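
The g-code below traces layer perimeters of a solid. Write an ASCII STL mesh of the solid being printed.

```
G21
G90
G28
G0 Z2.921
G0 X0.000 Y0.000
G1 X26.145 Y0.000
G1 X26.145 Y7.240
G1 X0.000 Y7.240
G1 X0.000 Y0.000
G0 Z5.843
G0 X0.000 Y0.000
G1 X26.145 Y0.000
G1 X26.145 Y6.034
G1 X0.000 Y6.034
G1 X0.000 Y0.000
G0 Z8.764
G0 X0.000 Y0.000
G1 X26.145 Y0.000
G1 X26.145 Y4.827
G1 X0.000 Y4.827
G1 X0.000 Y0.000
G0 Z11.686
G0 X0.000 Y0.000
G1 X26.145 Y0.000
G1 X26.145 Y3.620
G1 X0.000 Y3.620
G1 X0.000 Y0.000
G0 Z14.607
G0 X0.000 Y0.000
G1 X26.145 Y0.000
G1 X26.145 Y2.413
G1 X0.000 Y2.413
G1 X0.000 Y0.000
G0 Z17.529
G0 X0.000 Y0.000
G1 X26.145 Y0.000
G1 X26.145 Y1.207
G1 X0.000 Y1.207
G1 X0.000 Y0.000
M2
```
solid part
  facet normal 0.0000 0.0000 -1.0000
    outer loop
      vertex 26.145 8.447 0.000
      vertex 26.145 0.000 0.000
      vertex 0.000 0.000 0.000
    endloop
  endfacet
  facet normal 0.0000 0.0000 -1.0000
    outer loop
      vertex 0.000 8.447 0.000
      vertex 26.145 8.447 0.000
      vertex 0.000 0.000 0.000
    endloop
  endfacet
  facet normal 0.0000 -1.0000 0.0000
    outer loop
      vertex 0.000 0.000 0.000
      vertex 26.145 0.000 0.000
      vertex 26.145 0.000 20.450
    endloop
  endfacet
  facet normal 0.0000 -1.0000 0.0000
    outer loop
      vertex 0.000 0.000 0.000
      vertex 26.145 0.000 20.450
      vertex 0.000 0.000 20.450
    endloop
  endfacet
  facet normal 0.0000 0.9243 0.3818
    outer loop
      vertex 0.000 0.000 20.450
      vertex 26.145 0.000 20.450
      vertex 26.145 8.447 0.000
    endloop
  endfacet
  facet normal 0.0000 0.9243 0.3818
    outer loop
      vertex 0.000 0.000 20.450
      vertex 26.145 8.447 0.000
      vertex 0.000 8.447 0.000
    endloop
  endfacet
  facet normal -1.0000 0.0000 0.0000
    outer loop
      vertex 0.000 0.000 20.450
      vertex 0.000 8.447 0.000
      vertex 0.000 0.000 0.000
    endloop
  endfacet
  facet normal 1.0000 0.0000 0.0000
    outer loop
      vertex 26.145 0.000 0.000
      vertex 26.145 8.447 0.000
      vertex 26.145 0.000 20.450
    endloop
  endfacet
endsolid part

The G0 Z moves step by Δz≈2.921 mm. The G1 loops shrink linearly with z, so the solid tapers from its base footprint up to z≈20.4. Closing with a flat bottom cap and the tapered top and triangulating gives 8 facets — a wedge (ramp): 26.1 × 8.45 mm base, rising to 20.4 mm along the y=0 edge and sloping linearly to z=0 at y=8.45.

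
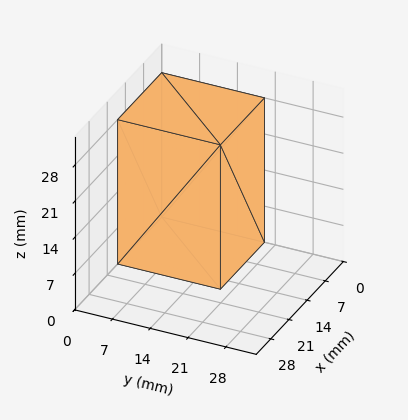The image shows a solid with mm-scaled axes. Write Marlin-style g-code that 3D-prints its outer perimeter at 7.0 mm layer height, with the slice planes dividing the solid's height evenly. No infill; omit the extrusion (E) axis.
Reading the render: the shape is a rectangular box, roughly 17 × 19 mm footprint and 28 mm tall (dimensions read to the nearest mm from the axis ticks). For the g-code, the solid's height is divided into equal slices at the stated Δz and each level perimeter traced with G1 moves after a G0 lift.

; perimeter-only toolpath
G21 ; units = mm
G90 ; absolute positioning
G28 ; home
; layer 1
G0 Z7.0
G0 X0.0 Y0.0
G1 X17.0 Y0.0
G1 X17.0 Y19.0
G1 X0.0 Y19.0
G1 X0.0 Y0.0
; layer 2
G0 Z14.0
G0 X0.0 Y0.0
G1 X17.0 Y0.0
G1 X17.0 Y19.0
G1 X0.0 Y19.0
G1 X0.0 Y0.0
; layer 3
G0 Z21.0
G0 X0.0 Y0.0
G1 X17.0 Y0.0
G1 X17.0 Y19.0
G1 X0.0 Y19.0
G1 X0.0 Y0.0
; layer 4
G0 Z28.0
G0 X0.0 Y0.0
G1 X17.0 Y0.0
G1 X17.0 Y19.0
G1 X0.0 Y19.0
G1 X0.0 Y0.0
M2 ; end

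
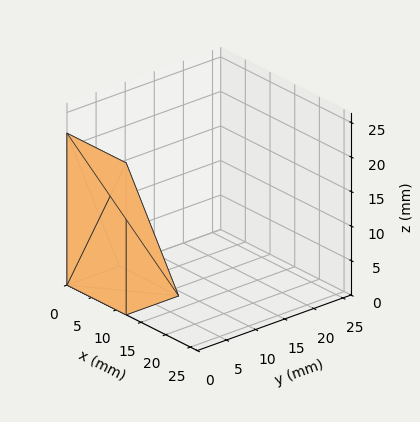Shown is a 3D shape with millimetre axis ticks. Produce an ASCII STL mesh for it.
Reading the render: the shape is a wedge (ramp): 12 × 9 mm base, rising to 22 mm along the y=0 edge and sloping linearly to z=0 at y=9 (dimensions read to the nearest mm from the axis ticks). For the STL, each face is triangulated and given an outward normal.

solid part
  facet normal 0.0000 0.0000 -1.0000
    outer loop
      vertex 12.00 9.00 0.00
      vertex 12.00 0.00 0.00
      vertex 0.00 0.00 0.00
    endloop
  endfacet
  facet normal 0.0000 0.0000 -1.0000
    outer loop
      vertex 0.00 9.00 0.00
      vertex 12.00 9.00 0.00
      vertex 0.00 0.00 0.00
    endloop
  endfacet
  facet normal 0.0000 -1.0000 0.0000
    outer loop
      vertex 0.00 0.00 0.00
      vertex 12.00 0.00 0.00
      vertex 12.00 0.00 22.00
    endloop
  endfacet
  facet normal 0.0000 -1.0000 0.0000
    outer loop
      vertex 0.00 0.00 0.00
      vertex 12.00 0.00 22.00
      vertex 0.00 0.00 22.00
    endloop
  endfacet
  facet normal 0.0000 0.9255 0.3786
    outer loop
      vertex 0.00 0.00 22.00
      vertex 12.00 0.00 22.00
      vertex 12.00 9.00 0.00
    endloop
  endfacet
  facet normal 0.0000 0.9255 0.3786
    outer loop
      vertex 0.00 0.00 22.00
      vertex 12.00 9.00 0.00
      vertex 0.00 9.00 0.00
    endloop
  endfacet
  facet normal -1.0000 0.0000 0.0000
    outer loop
      vertex 0.00 0.00 22.00
      vertex 0.00 9.00 0.00
      vertex 0.00 0.00 0.00
    endloop
  endfacet
  facet normal 1.0000 0.0000 0.0000
    outer loop
      vertex 12.00 0.00 0.00
      vertex 12.00 9.00 0.00
      vertex 12.00 0.00 22.00
    endloop
  endfacet
endsolid part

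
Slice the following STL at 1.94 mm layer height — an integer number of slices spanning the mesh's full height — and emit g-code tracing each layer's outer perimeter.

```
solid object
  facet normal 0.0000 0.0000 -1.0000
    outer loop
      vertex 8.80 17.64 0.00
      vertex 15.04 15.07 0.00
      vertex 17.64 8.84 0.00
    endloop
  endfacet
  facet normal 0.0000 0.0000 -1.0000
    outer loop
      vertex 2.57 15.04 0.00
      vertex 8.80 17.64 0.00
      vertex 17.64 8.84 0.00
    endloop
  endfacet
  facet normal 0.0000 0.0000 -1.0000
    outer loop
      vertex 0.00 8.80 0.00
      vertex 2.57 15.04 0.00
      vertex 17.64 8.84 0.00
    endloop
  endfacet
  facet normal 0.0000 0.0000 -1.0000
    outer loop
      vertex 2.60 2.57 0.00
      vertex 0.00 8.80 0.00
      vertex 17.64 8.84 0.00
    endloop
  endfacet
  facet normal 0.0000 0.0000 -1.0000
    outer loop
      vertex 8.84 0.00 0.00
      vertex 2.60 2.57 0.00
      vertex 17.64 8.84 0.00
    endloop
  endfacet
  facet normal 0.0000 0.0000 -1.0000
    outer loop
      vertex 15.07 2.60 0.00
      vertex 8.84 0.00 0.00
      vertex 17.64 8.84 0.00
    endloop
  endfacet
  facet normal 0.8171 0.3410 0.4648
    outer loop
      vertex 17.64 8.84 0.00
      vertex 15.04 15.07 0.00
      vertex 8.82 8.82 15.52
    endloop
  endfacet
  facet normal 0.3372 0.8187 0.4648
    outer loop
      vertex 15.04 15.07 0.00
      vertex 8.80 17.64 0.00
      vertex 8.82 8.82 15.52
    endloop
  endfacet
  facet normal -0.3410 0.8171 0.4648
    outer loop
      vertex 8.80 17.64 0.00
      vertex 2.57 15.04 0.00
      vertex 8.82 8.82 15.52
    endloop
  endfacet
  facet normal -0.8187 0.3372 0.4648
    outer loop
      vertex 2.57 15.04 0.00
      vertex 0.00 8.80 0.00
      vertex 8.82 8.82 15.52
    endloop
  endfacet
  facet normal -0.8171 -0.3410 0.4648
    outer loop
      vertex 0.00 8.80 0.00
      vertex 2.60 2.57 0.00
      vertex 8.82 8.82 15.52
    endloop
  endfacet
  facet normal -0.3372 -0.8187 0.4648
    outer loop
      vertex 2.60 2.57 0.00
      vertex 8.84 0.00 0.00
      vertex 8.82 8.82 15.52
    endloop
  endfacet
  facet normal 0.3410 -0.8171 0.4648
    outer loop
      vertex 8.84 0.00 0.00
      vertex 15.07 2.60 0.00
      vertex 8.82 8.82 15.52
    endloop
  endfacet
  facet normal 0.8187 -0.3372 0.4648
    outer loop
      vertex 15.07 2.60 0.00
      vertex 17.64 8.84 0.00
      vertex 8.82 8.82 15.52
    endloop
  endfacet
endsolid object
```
; perimeter-only toolpath
G21 ; units = mm
G90 ; absolute positioning
G28 ; home
; layer 1
G0 Z1.94
G0 X16.54 Y8.84
G1 X14.26 Y14.29
G1 X8.80 Y16.54
G1 X3.35 Y14.26
G1 X1.10 Y8.80
G1 X3.38 Y3.35
G1 X8.84 Y1.10
G1 X14.29 Y3.38
G1 X16.54 Y8.84
; layer 2
G0 Z3.88
G0 X15.44 Y8.84
G1 X13.48 Y13.51
G1 X8.80 Y15.44
G1 X4.13 Y13.48
G1 X2.21 Y8.80
G1 X4.16 Y4.13
G1 X8.84 Y2.21
G1 X13.51 Y4.16
G1 X15.44 Y8.84
; layer 3
G0 Z5.82
G0 X14.33 Y8.83
G1 X12.71 Y12.73
G1 X8.81 Y14.33
G1 X4.91 Y12.71
G1 X3.31 Y8.81
G1 X4.93 Y4.91
G1 X8.83 Y3.31
G1 X12.73 Y4.93
G1 X14.33 Y8.83
; layer 4
G0 Z7.76
G0 X13.23 Y8.83
G1 X11.93 Y11.95
G1 X8.81 Y13.23
G1 X5.70 Y11.93
G1 X4.41 Y8.81
G1 X5.71 Y5.70
G1 X8.83 Y4.41
G1 X11.95 Y5.71
G1 X13.23 Y8.83
; layer 5
G0 Z9.70
G0 X12.13 Y8.83
G1 X11.15 Y11.16
G1 X8.81 Y12.13
G1 X6.48 Y11.15
G1 X5.51 Y8.81
G1 X6.49 Y6.48
G1 X8.83 Y5.51
G1 X11.16 Y6.49
G1 X12.13 Y8.83
; layer 6
G0 Z11.64
G0 X11.02 Y8.82
G1 X10.38 Y10.38
G1 X8.82 Y11.02
G1 X7.26 Y10.38
G1 X6.62 Y8.82
G1 X7.27 Y7.26
G1 X8.82 Y6.62
G1 X10.38 Y7.27
G1 X11.02 Y8.82
; layer 7
G0 Z13.58
G0 X9.92 Y8.82
G1 X9.60 Y9.60
G1 X8.82 Y9.92
G1 X8.04 Y9.60
G1 X7.72 Y8.82
G1 X8.04 Y8.04
G1 X8.82 Y7.72
G1 X9.60 Y8.04
G1 X9.92 Y8.82
M2 ; end

The solid is a regular 8-sided pyramid, base circumscribed radius ≈ 8.82 mm, apex at z ≈ 15.5 mm. Slicing at Δz = 1.94 mm — 8 equal slices spanning the solid's height, so layer i sits at z = i·h/8 — gives 7 non-empty perimeters. Each is a 8-segment closed polygon; G0 lifts to the layer z and rapids to the start vertex, then G1 traces the edges. The cross-section shrinks linearly with z (the slice at the apex is degenerate and omitted).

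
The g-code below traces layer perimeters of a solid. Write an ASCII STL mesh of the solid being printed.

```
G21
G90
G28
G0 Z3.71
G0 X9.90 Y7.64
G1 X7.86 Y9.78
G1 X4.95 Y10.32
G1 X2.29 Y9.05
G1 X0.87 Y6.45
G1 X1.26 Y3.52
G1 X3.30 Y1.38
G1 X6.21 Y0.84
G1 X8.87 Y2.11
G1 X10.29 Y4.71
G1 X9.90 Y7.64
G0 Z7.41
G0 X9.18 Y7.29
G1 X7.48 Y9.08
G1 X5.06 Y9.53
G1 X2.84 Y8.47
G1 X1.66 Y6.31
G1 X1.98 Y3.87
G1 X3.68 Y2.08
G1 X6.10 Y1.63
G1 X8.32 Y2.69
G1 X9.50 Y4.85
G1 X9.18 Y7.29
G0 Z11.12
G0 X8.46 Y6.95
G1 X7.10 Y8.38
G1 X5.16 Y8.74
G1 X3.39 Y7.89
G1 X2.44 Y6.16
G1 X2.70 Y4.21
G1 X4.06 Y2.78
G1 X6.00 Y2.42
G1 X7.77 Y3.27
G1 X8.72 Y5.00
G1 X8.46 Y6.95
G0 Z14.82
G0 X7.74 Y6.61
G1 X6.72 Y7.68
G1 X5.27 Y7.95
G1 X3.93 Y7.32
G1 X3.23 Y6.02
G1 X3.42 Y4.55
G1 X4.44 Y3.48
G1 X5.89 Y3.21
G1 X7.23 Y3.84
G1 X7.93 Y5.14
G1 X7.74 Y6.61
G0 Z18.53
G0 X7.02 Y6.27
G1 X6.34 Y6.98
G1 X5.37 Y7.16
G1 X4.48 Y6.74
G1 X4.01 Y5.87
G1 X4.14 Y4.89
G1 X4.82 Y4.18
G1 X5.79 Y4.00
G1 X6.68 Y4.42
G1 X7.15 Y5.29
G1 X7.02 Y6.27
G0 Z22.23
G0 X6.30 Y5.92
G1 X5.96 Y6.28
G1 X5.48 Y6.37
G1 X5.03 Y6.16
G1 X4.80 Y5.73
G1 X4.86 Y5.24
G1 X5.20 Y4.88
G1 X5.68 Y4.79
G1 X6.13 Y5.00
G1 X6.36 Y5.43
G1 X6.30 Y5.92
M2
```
solid part
  facet normal 0.0000 0.0000 -1.0000
    outer loop
      vertex 4.85 11.11 0.00
      vertex 8.24 10.48 0.00
      vertex 10.62 7.98 0.00
    endloop
  endfacet
  facet normal 0.0000 0.0000 -1.0000
    outer loop
      vertex 1.74 9.63 0.00
      vertex 4.85 11.11 0.00
      vertex 10.62 7.98 0.00
    endloop
  endfacet
  facet normal 0.0000 0.0000 -1.0000
    outer loop
      vertex 0.09 6.60 0.00
      vertex 1.74 9.63 0.00
      vertex 10.62 7.98 0.00
    endloop
  endfacet
  facet normal 0.0000 0.0000 -1.0000
    outer loop
      vertex 0.54 3.18 0.00
      vertex 0.09 6.60 0.00
      vertex 10.62 7.98 0.00
    endloop
  endfacet
  facet normal 0.0000 0.0000 -1.0000
    outer loop
      vertex 2.92 0.68 0.00
      vertex 0.54 3.18 0.00
      vertex 10.62 7.98 0.00
    endloop
  endfacet
  facet normal 0.0000 0.0000 -1.0000
    outer loop
      vertex 6.31 0.05 0.00
      vertex 2.92 0.68 0.00
      vertex 10.62 7.98 0.00
    endloop
  endfacet
  facet normal 0.0000 0.0000 -1.0000
    outer loop
      vertex 9.42 1.53 0.00
      vertex 6.31 0.05 0.00
      vertex 10.62 7.98 0.00
    endloop
  endfacet
  facet normal 0.0000 0.0000 -1.0000
    outer loop
      vertex 11.07 4.56 0.00
      vertex 9.42 1.53 0.00
      vertex 10.62 7.98 0.00
    endloop
  endfacet
  facet normal 0.7096 0.6755 0.2004
    outer loop
      vertex 10.62 7.98 0.00
      vertex 8.24 10.48 0.00
      vertex 5.58 5.58 25.94
    endloop
  endfacet
  facet normal 0.1790 0.9632 0.2003
    outer loop
      vertex 8.24 10.48 0.00
      vertex 4.85 11.11 0.00
      vertex 5.58 5.58 25.94
    endloop
  endfacet
  facet normal -0.4210 0.8846 0.2004
    outer loop
      vertex 4.85 11.11 0.00
      vertex 1.74 9.63 0.00
      vertex 5.58 5.58 25.94
    endloop
  endfacet
  facet normal -0.8604 0.4685 0.2005
    outer loop
      vertex 1.74 9.63 0.00
      vertex 0.09 6.60 0.00
      vertex 5.58 5.58 25.94
    endloop
  endfacet
  facet normal -0.9713 -0.1278 0.2005
    outer loop
      vertex 0.09 6.60 0.00
      vertex 0.54 3.18 0.00
      vertex 5.58 5.58 25.94
    endloop
  endfacet
  facet normal -0.7096 -0.6755 0.2004
    outer loop
      vertex 0.54 3.18 0.00
      vertex 2.92 0.68 0.00
      vertex 5.58 5.58 25.94
    endloop
  endfacet
  facet normal -0.1790 -0.9632 0.2003
    outer loop
      vertex 2.92 0.68 0.00
      vertex 6.31 0.05 0.00
      vertex 5.58 5.58 25.94
    endloop
  endfacet
  facet normal 0.4210 -0.8846 0.2004
    outer loop
      vertex 6.31 0.05 0.00
      vertex 9.42 1.53 0.00
      vertex 5.58 5.58 25.94
    endloop
  endfacet
  facet normal 0.8604 -0.4685 0.2005
    outer loop
      vertex 9.42 1.53 0.00
      vertex 11.07 4.56 0.00
      vertex 5.58 5.58 25.94
    endloop
  endfacet
  facet normal 0.9713 0.1278 0.2005
    outer loop
      vertex 11.07 4.56 0.00
      vertex 10.62 7.98 0.00
      vertex 5.58 5.58 25.94
    endloop
  endfacet
endsolid part

The G0 Z moves step by Δz≈3.71 mm. The G1 loops shrink linearly with z, so the solid tapers from its base footprint up to z≈25.9. Closing with a flat bottom cap and the tapered top and triangulating gives 18 facets — a regular 10-sided pyramid, base circumscribed radius ≈ 5.58 mm, apex at z ≈ 25.9 mm.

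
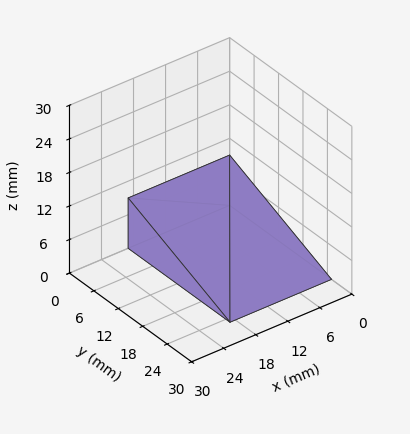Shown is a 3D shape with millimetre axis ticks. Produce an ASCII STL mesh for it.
Reading the render: the shape is a wedge (ramp): 19 × 25 mm base, rising to 9 mm along the y=0 edge and sloping linearly to z=0 at y=25 (dimensions read to the nearest mm from the axis ticks). For the STL, each face is triangulated and given an outward normal.

solid part
  facet normal 0.0000 0.0000 -1.0000
    outer loop
      vertex 19.0 25.0 0.0
      vertex 19.0 0.0 0.0
      vertex 0.0 0.0 0.0
    endloop
  endfacet
  facet normal 0.0000 0.0000 -1.0000
    outer loop
      vertex 0.0 25.0 0.0
      vertex 19.0 25.0 0.0
      vertex 0.0 0.0 0.0
    endloop
  endfacet
  facet normal 0.0000 -1.0000 0.0000
    outer loop
      vertex 0.0 0.0 0.0
      vertex 19.0 0.0 0.0
      vertex 19.0 0.0 9.0
    endloop
  endfacet
  facet normal 0.0000 -1.0000 0.0000
    outer loop
      vertex 0.0 0.0 0.0
      vertex 19.0 0.0 9.0
      vertex 0.0 0.0 9.0
    endloop
  endfacet
  facet normal 0.0000 0.3387 0.9409
    outer loop
      vertex 0.0 0.0 9.0
      vertex 19.0 0.0 9.0
      vertex 19.0 25.0 0.0
    endloop
  endfacet
  facet normal 0.0000 0.3387 0.9409
    outer loop
      vertex 0.0 0.0 9.0
      vertex 19.0 25.0 0.0
      vertex 0.0 25.0 0.0
    endloop
  endfacet
  facet normal -1.0000 0.0000 0.0000
    outer loop
      vertex 0.0 0.0 9.0
      vertex 0.0 25.0 0.0
      vertex 0.0 0.0 0.0
    endloop
  endfacet
  facet normal 1.0000 0.0000 0.0000
    outer loop
      vertex 19.0 0.0 0.0
      vertex 19.0 25.0 0.0
      vertex 19.0 0.0 9.0
    endloop
  endfacet
endsolid part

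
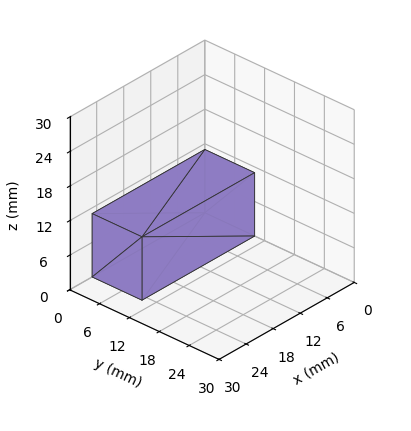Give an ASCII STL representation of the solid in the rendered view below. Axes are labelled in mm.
Reading the render: the shape is a rectangular box, roughly 25 × 10 mm footprint and 11 mm tall (dimensions read to the nearest mm from the axis ticks). For the STL, each face is triangulated and given an outward normal.

solid part
  facet normal 0.0000 0.0000 -1.0000
    outer loop
      vertex 25.0 10.0 0.0
      vertex 25.0 0.0 0.0
      vertex 0.0 0.0 0.0
    endloop
  endfacet
  facet normal 0.0000 0.0000 -1.0000
    outer loop
      vertex 0.0 10.0 0.0
      vertex 25.0 10.0 0.0
      vertex 0.0 0.0 0.0
    endloop
  endfacet
  facet normal 0.0000 0.0000 1.0000
    outer loop
      vertex 0.0 0.0 11.0
      vertex 25.0 0.0 11.0
      vertex 25.0 10.0 11.0
    endloop
  endfacet
  facet normal 0.0000 0.0000 1.0000
    outer loop
      vertex 0.0 0.0 11.0
      vertex 25.0 10.0 11.0
      vertex 0.0 10.0 11.0
    endloop
  endfacet
  facet normal 0.0000 -1.0000 0.0000
    outer loop
      vertex 0.0 0.0 0.0
      vertex 25.0 0.0 0.0
      vertex 25.0 0.0 11.0
    endloop
  endfacet
  facet normal 0.0000 -1.0000 0.0000
    outer loop
      vertex 0.0 0.0 0.0
      vertex 25.0 0.0 11.0
      vertex 0.0 0.0 11.0
    endloop
  endfacet
  facet normal 0.0000 1.0000 0.0000
    outer loop
      vertex 25.0 10.0 11.0
      vertex 25.0 10.0 0.0
      vertex 0.0 10.0 0.0
    endloop
  endfacet
  facet normal 0.0000 1.0000 0.0000
    outer loop
      vertex 0.0 10.0 11.0
      vertex 25.0 10.0 11.0
      vertex 0.0 10.0 0.0
    endloop
  endfacet
  facet normal -1.0000 0.0000 0.0000
    outer loop
      vertex 0.0 10.0 11.0
      vertex 0.0 10.0 0.0
      vertex 0.0 0.0 0.0
    endloop
  endfacet
  facet normal -1.0000 0.0000 0.0000
    outer loop
      vertex 0.0 0.0 11.0
      vertex 0.0 10.0 11.0
      vertex 0.0 0.0 0.0
    endloop
  endfacet
  facet normal 1.0000 0.0000 0.0000
    outer loop
      vertex 25.0 0.0 0.0
      vertex 25.0 10.0 0.0
      vertex 25.0 10.0 11.0
    endloop
  endfacet
  facet normal 1.0000 0.0000 0.0000
    outer loop
      vertex 25.0 0.0 0.0
      vertex 25.0 10.0 11.0
      vertex 25.0 0.0 11.0
    endloop
  endfacet
endsolid part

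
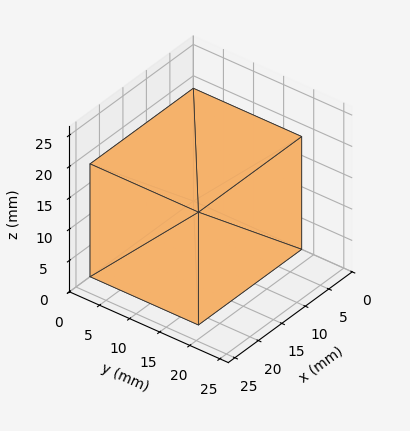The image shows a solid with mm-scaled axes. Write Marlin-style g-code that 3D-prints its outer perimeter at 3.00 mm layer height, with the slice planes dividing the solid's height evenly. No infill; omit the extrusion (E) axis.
Reading the render: the shape is a rectangular box, roughly 22 × 18 mm footprint and 18 mm tall (dimensions read to the nearest mm from the axis ticks). For the g-code, the solid's height is divided into equal slices at the stated Δz and each level perimeter traced with G1 moves after a G0 lift.

; perimeter-only toolpath
G21 ; units = mm
G90 ; absolute positioning
G28 ; home
; layer 1
G0 Z3.00
G0 X0.00 Y0.00
G1 X22.00 Y0.00
G1 X22.00 Y18.00
G1 X0.00 Y18.00
G1 X0.00 Y0.00
; layer 2
G0 Z6.00
G0 X0.00 Y0.00
G1 X22.00 Y0.00
G1 X22.00 Y18.00
G1 X0.00 Y18.00
G1 X0.00 Y0.00
; layer 3
G0 Z9.00
G0 X0.00 Y0.00
G1 X22.00 Y0.00
G1 X22.00 Y18.00
G1 X0.00 Y18.00
G1 X0.00 Y0.00
; layer 4
G0 Z12.00
G0 X0.00 Y0.00
G1 X22.00 Y0.00
G1 X22.00 Y18.00
G1 X0.00 Y18.00
G1 X0.00 Y0.00
; layer 5
G0 Z15.00
G0 X0.00 Y0.00
G1 X22.00 Y0.00
G1 X22.00 Y18.00
G1 X0.00 Y18.00
G1 X0.00 Y0.00
; layer 6
G0 Z18.00
G0 X0.00 Y0.00
G1 X22.00 Y0.00
G1 X22.00 Y18.00
G1 X0.00 Y18.00
G1 X0.00 Y0.00
M2 ; end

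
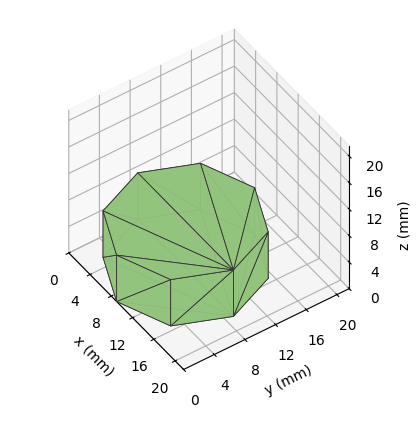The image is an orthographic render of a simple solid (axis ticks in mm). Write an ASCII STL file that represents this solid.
Reading the render: the shape is a regular 8-sided prism (a cylinder approximated with 8 flat sides), circumscribed radius ≈ 9 mm, height ≈ 7 mm (dimensions read to the nearest mm from the axis ticks). For the STL, each face is triangulated and given an outward normal.

solid part
  facet normal 0.0000 0.0000 -1.0000
    outer loop
      vertex 9.00 18.00 0.00
      vertex 15.36 15.36 0.00
      vertex 18.00 9.00 0.00
    endloop
  endfacet
  facet normal 0.0000 0.0000 -1.0000
    outer loop
      vertex 2.64 15.36 0.00
      vertex 9.00 18.00 0.00
      vertex 18.00 9.00 0.00
    endloop
  endfacet
  facet normal 0.0000 0.0000 -1.0000
    outer loop
      vertex 0.00 9.00 0.00
      vertex 2.64 15.36 0.00
      vertex 18.00 9.00 0.00
    endloop
  endfacet
  facet normal 0.0000 0.0000 -1.0000
    outer loop
      vertex 2.64 2.64 0.00
      vertex 0.00 9.00 0.00
      vertex 18.00 9.00 0.00
    endloop
  endfacet
  facet normal 0.0000 0.0000 -1.0000
    outer loop
      vertex 9.00 0.00 0.00
      vertex 2.64 2.64 0.00
      vertex 18.00 9.00 0.00
    endloop
  endfacet
  facet normal 0.0000 0.0000 -1.0000
    outer loop
      vertex 15.36 2.64 0.00
      vertex 9.00 0.00 0.00
      vertex 18.00 9.00 0.00
    endloop
  endfacet
  facet normal 0.0000 0.0000 1.0000
    outer loop
      vertex 18.00 9.00 7.00
      vertex 15.36 15.36 7.00
      vertex 9.00 18.00 7.00
    endloop
  endfacet
  facet normal 0.0000 0.0000 1.0000
    outer loop
      vertex 18.00 9.00 7.00
      vertex 9.00 18.00 7.00
      vertex 2.64 15.36 7.00
    endloop
  endfacet
  facet normal 0.0000 0.0000 1.0000
    outer loop
      vertex 18.00 9.00 7.00
      vertex 2.64 15.36 7.00
      vertex 0.00 9.00 7.00
    endloop
  endfacet
  facet normal 0.0000 0.0000 1.0000
    outer loop
      vertex 18.00 9.00 7.00
      vertex 0.00 9.00 7.00
      vertex 2.64 2.64 7.00
    endloop
  endfacet
  facet normal 0.0000 0.0000 1.0000
    outer loop
      vertex 18.00 9.00 7.00
      vertex 2.64 2.64 7.00
      vertex 9.00 0.00 7.00
    endloop
  endfacet
  facet normal 0.0000 0.0000 1.0000
    outer loop
      vertex 18.00 9.00 7.00
      vertex 9.00 0.00 7.00
      vertex 15.36 2.64 7.00
    endloop
  endfacet
  facet normal 0.9236 0.3834 0.0000
    outer loop
      vertex 18.00 9.00 0.00
      vertex 15.36 15.36 0.00
      vertex 15.36 15.36 7.00
    endloop
  endfacet
  facet normal 0.9236 0.3834 0.0000
    outer loop
      vertex 18.00 9.00 0.00
      vertex 15.36 15.36 7.00
      vertex 18.00 9.00 7.00
    endloop
  endfacet
  facet normal 0.3834 0.9236 0.0000
    outer loop
      vertex 15.36 15.36 0.00
      vertex 9.00 18.00 0.00
      vertex 9.00 18.00 7.00
    endloop
  endfacet
  facet normal 0.3834 0.9236 0.0000
    outer loop
      vertex 15.36 15.36 0.00
      vertex 9.00 18.00 7.00
      vertex 15.36 15.36 7.00
    endloop
  endfacet
  facet normal -0.3834 0.9236 0.0000
    outer loop
      vertex 9.00 18.00 0.00
      vertex 2.64 15.36 0.00
      vertex 2.64 15.36 7.00
    endloop
  endfacet
  facet normal -0.3834 0.9236 0.0000
    outer loop
      vertex 9.00 18.00 0.00
      vertex 2.64 15.36 7.00
      vertex 9.00 18.00 7.00
    endloop
  endfacet
  facet normal -0.9236 0.3834 0.0000
    outer loop
      vertex 2.64 15.36 0.00
      vertex 0.00 9.00 0.00
      vertex 0.00 9.00 7.00
    endloop
  endfacet
  facet normal -0.9236 0.3834 0.0000
    outer loop
      vertex 2.64 15.36 0.00
      vertex 0.00 9.00 7.00
      vertex 2.64 15.36 7.00
    endloop
  endfacet
  facet normal -0.9236 -0.3834 0.0000
    outer loop
      vertex 0.00 9.00 0.00
      vertex 2.64 2.64 0.00
      vertex 2.64 2.64 7.00
    endloop
  endfacet
  facet normal -0.9236 -0.3834 0.0000
    outer loop
      vertex 0.00 9.00 0.00
      vertex 2.64 2.64 7.00
      vertex 0.00 9.00 7.00
    endloop
  endfacet
  facet normal -0.3834 -0.9236 0.0000
    outer loop
      vertex 2.64 2.64 0.00
      vertex 9.00 0.00 0.00
      vertex 9.00 0.00 7.00
    endloop
  endfacet
  facet normal -0.3834 -0.9236 0.0000
    outer loop
      vertex 2.64 2.64 0.00
      vertex 9.00 0.00 7.00
      vertex 2.64 2.64 7.00
    endloop
  endfacet
  facet normal 0.3834 -0.9236 0.0000
    outer loop
      vertex 9.00 0.00 0.00
      vertex 15.36 2.64 0.00
      vertex 15.36 2.64 7.00
    endloop
  endfacet
  facet normal 0.3834 -0.9236 0.0000
    outer loop
      vertex 9.00 0.00 0.00
      vertex 15.36 2.64 7.00
      vertex 9.00 0.00 7.00
    endloop
  endfacet
  facet normal 0.9236 -0.3834 0.0000
    outer loop
      vertex 15.36 2.64 0.00
      vertex 18.00 9.00 0.00
      vertex 18.00 9.00 7.00
    endloop
  endfacet
  facet normal 0.9236 -0.3834 0.0000
    outer loop
      vertex 15.36 2.64 0.00
      vertex 18.00 9.00 7.00
      vertex 15.36 2.64 7.00
    endloop
  endfacet
endsolid part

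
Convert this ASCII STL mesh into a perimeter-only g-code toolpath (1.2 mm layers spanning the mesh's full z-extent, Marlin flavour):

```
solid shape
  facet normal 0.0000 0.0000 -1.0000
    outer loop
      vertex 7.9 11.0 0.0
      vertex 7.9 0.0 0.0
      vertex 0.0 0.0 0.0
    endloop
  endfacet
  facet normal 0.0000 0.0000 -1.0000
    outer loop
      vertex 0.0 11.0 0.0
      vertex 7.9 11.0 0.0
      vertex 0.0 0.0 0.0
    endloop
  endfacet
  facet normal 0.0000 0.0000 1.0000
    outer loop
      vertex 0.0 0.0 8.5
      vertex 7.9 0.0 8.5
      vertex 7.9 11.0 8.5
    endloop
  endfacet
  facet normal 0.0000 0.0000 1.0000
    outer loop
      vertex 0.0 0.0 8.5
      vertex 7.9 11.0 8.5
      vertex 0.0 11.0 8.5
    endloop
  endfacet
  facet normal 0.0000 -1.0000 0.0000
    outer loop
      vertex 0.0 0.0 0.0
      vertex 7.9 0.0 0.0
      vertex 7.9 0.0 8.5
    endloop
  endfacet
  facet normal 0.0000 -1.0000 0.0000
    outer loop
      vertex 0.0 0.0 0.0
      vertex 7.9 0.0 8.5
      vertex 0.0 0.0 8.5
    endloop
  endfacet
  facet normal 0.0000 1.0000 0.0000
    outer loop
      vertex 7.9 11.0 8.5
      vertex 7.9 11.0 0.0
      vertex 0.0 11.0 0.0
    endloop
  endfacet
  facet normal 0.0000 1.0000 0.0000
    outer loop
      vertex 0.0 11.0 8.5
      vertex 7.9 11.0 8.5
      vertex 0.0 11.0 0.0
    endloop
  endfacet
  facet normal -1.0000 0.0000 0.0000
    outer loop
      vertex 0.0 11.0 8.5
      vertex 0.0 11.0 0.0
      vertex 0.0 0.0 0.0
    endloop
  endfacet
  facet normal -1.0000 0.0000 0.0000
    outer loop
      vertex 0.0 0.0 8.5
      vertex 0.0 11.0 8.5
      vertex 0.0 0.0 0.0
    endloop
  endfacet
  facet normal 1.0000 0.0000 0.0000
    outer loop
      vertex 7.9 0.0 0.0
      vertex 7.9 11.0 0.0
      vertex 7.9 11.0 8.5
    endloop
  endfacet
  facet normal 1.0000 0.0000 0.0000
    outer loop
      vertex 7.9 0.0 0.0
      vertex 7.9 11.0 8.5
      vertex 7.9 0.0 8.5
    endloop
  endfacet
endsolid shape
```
; perimeter-only toolpath
G21 ; units = mm
G90 ; absolute positioning
G28 ; home
; layer 1
G0 Z1.2
G0 X0.0 Y0.0
G1 X7.9 Y0.0
G1 X7.9 Y11.0
G1 X0.0 Y11.0
G1 X0.0 Y0.0
; layer 2
G0 Z2.4
G0 X0.0 Y0.0
G1 X7.9 Y0.0
G1 X7.9 Y11.0
G1 X0.0 Y11.0
G1 X0.0 Y0.0
; layer 3
G0 Z3.6
G0 X0.0 Y0.0
G1 X7.9 Y0.0
G1 X7.9 Y11.0
G1 X0.0 Y11.0
G1 X0.0 Y0.0
; layer 4
G0 Z4.9
G0 X0.0 Y0.0
G1 X7.9 Y0.0
G1 X7.9 Y11.0
G1 X0.0 Y11.0
G1 X0.0 Y0.0
; layer 5
G0 Z6.1
G0 X0.0 Y0.0
G1 X7.9 Y0.0
G1 X7.9 Y11.0
G1 X0.0 Y11.0
G1 X0.0 Y0.0
; layer 6
G0 Z7.3
G0 X0.0 Y0.0
G1 X7.9 Y0.0
G1 X7.9 Y11.0
G1 X0.0 Y11.0
G1 X0.0 Y0.0
; layer 7
G0 Z8.5
G0 X0.0 Y0.0
G1 X7.9 Y0.0
G1 X7.9 Y11.0
G1 X0.0 Y11.0
G1 X0.0 Y0.0
M2 ; end

The solid is a rectangular box, roughly 7.9 × 11 mm footprint and 8.5 mm tall. Slicing at Δz = 1.2 mm — 7 equal slices spanning the solid's height, so layer i sits at z = i·h/7 — gives 7 non-empty perimeters. Each is a 4-segment closed polygon; G0 lifts to the layer z and rapids to the start vertex, then G1 traces the edges.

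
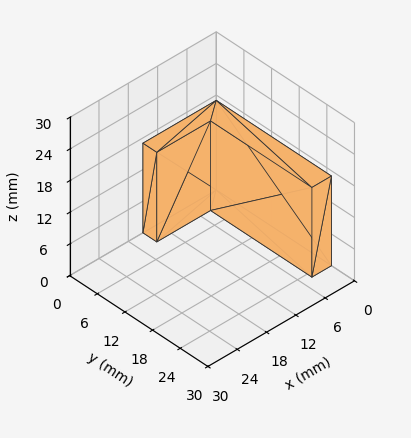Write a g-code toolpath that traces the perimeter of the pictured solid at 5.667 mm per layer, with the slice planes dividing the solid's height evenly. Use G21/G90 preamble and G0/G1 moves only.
Reading the render: the shape is an L-shaped prism: outer 15 × 25 mm, arm thicknesses ≈ 3 mm (horizontal) and 4 mm (vertical), extruded 17 mm in z (dimensions read to the nearest mm from the axis ticks). For the g-code, the solid's height is divided into equal slices at the stated Δz and each level perimeter traced with G1 moves after a G0 lift.

; perimeter-only toolpath
G21 ; units = mm
G90 ; absolute positioning
G28 ; home
; layer 1
G0 Z5.667
G0 X0.000 Y0.000
G1 X15.000 Y0.000
G1 X15.000 Y3.000
G1 X4.000 Y3.000
G1 X4.000 Y25.000
G1 X0.000 Y25.000
G1 X0.000 Y0.000
; layer 2
G0 Z11.333
G0 X0.000 Y0.000
G1 X15.000 Y0.000
G1 X15.000 Y3.000
G1 X4.000 Y3.000
G1 X4.000 Y25.000
G1 X0.000 Y25.000
G1 X0.000 Y0.000
; layer 3
G0 Z17.000
G0 X0.000 Y0.000
G1 X15.000 Y0.000
G1 X15.000 Y3.000
G1 X4.000 Y3.000
G1 X4.000 Y25.000
G1 X0.000 Y25.000
G1 X0.000 Y0.000
M2 ; end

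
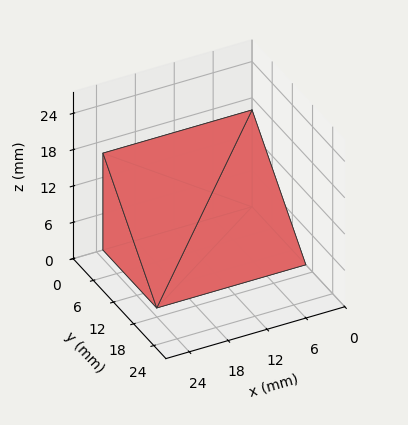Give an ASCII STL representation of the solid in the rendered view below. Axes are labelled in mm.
Reading the render: the shape is a wedge (ramp): 23 × 16 mm base, rising to 16 mm along the y=0 edge and sloping linearly to z=0 at y=16 (dimensions read to the nearest mm from the axis ticks). For the STL, each face is triangulated and given an outward normal.

solid part
  facet normal 0.0000 0.0000 -1.0000
    outer loop
      vertex 23.00 16.00 0.00
      vertex 23.00 0.00 0.00
      vertex 0.00 0.00 0.00
    endloop
  endfacet
  facet normal 0.0000 0.0000 -1.0000
    outer loop
      vertex 0.00 16.00 0.00
      vertex 23.00 16.00 0.00
      vertex 0.00 0.00 0.00
    endloop
  endfacet
  facet normal 0.0000 -1.0000 0.0000
    outer loop
      vertex 0.00 0.00 0.00
      vertex 23.00 0.00 0.00
      vertex 23.00 0.00 16.00
    endloop
  endfacet
  facet normal 0.0000 -1.0000 0.0000
    outer loop
      vertex 0.00 0.00 0.00
      vertex 23.00 0.00 16.00
      vertex 0.00 0.00 16.00
    endloop
  endfacet
  facet normal 0.0000 0.7071 0.7071
    outer loop
      vertex 0.00 0.00 16.00
      vertex 23.00 0.00 16.00
      vertex 23.00 16.00 0.00
    endloop
  endfacet
  facet normal 0.0000 0.7071 0.7071
    outer loop
      vertex 0.00 0.00 16.00
      vertex 23.00 16.00 0.00
      vertex 0.00 16.00 0.00
    endloop
  endfacet
  facet normal -1.0000 0.0000 0.0000
    outer loop
      vertex 0.00 0.00 16.00
      vertex 0.00 16.00 0.00
      vertex 0.00 0.00 0.00
    endloop
  endfacet
  facet normal 1.0000 0.0000 0.0000
    outer loop
      vertex 23.00 0.00 0.00
      vertex 23.00 16.00 0.00
      vertex 23.00 0.00 16.00
    endloop
  endfacet
endsolid part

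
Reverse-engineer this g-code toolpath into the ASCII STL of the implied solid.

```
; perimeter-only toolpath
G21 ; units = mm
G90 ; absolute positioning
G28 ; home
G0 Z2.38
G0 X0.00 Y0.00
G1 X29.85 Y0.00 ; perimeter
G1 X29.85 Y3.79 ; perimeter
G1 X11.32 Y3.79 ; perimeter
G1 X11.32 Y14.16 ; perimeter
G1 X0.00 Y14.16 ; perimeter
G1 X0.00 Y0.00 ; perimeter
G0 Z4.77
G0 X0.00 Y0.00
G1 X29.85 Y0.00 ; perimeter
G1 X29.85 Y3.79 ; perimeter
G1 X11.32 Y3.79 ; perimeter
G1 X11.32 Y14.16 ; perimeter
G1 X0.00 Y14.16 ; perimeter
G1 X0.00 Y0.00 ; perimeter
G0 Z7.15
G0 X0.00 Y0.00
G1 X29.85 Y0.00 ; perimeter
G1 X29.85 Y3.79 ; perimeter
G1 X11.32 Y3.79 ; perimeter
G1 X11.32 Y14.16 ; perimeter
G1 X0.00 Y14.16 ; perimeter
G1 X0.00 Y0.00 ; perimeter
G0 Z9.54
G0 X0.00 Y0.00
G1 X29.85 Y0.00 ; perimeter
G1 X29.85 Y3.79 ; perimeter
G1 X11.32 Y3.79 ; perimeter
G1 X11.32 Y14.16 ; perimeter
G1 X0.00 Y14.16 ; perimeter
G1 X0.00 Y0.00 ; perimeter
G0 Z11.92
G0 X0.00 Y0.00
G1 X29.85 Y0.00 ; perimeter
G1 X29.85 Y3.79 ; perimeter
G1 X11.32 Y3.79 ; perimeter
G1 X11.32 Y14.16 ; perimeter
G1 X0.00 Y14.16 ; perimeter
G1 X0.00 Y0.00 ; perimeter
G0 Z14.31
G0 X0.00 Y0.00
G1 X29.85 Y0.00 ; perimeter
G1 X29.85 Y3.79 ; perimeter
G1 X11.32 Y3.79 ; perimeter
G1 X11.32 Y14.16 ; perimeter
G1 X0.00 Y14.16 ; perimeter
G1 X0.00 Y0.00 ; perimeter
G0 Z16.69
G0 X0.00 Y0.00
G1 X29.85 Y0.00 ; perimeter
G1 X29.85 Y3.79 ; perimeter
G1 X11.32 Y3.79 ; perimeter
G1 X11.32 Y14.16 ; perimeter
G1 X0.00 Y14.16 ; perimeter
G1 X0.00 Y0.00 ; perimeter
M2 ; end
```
solid part
  facet normal 0.0000 0.0000 -1.0000
    outer loop
      vertex 29.85 3.79 0.00
      vertex 29.85 0.00 0.00
      vertex 0.00 0.00 0.00
    endloop
  endfacet
  facet normal 0.0000 0.0000 -1.0000
    outer loop
      vertex 11.32 3.79 0.00
      vertex 29.85 3.79 0.00
      vertex 0.00 0.00 0.00
    endloop
  endfacet
  facet normal 0.0000 0.0000 -1.0000
    outer loop
      vertex 11.32 14.16 0.00
      vertex 11.32 3.79 0.00
      vertex 0.00 0.00 0.00
    endloop
  endfacet
  facet normal 0.0000 0.0000 -1.0000
    outer loop
      vertex 0.00 14.16 0.00
      vertex 11.32 14.16 0.00
      vertex 0.00 0.00 0.00
    endloop
  endfacet
  facet normal 0.0000 0.0000 1.0000
    outer loop
      vertex 0.00 0.00 16.69
      vertex 29.85 0.00 16.69
      vertex 29.85 3.79 16.69
    endloop
  endfacet
  facet normal 0.0000 0.0000 1.0000
    outer loop
      vertex 0.00 0.00 16.69
      vertex 29.85 3.79 16.69
      vertex 11.32 3.79 16.69
    endloop
  endfacet
  facet normal 0.0000 0.0000 1.0000
    outer loop
      vertex 0.00 0.00 16.69
      vertex 11.32 3.79 16.69
      vertex 11.32 14.16 16.69
    endloop
  endfacet
  facet normal 0.0000 0.0000 1.0000
    outer loop
      vertex 0.00 0.00 16.69
      vertex 11.32 14.16 16.69
      vertex 0.00 14.16 16.69
    endloop
  endfacet
  facet normal 0.0000 -1.0000 0.0000
    outer loop
      vertex 0.00 0.00 0.00
      vertex 29.85 0.00 0.00
      vertex 29.85 0.00 16.69
    endloop
  endfacet
  facet normal 0.0000 -1.0000 0.0000
    outer loop
      vertex 0.00 0.00 0.00
      vertex 29.85 0.00 16.69
      vertex 0.00 0.00 16.69
    endloop
  endfacet
  facet normal 1.0000 0.0000 0.0000
    outer loop
      vertex 29.85 0.00 0.00
      vertex 29.85 3.79 0.00
      vertex 29.85 3.79 16.69
    endloop
  endfacet
  facet normal 1.0000 0.0000 0.0000
    outer loop
      vertex 29.85 0.00 0.00
      vertex 29.85 3.79 16.69
      vertex 29.85 0.00 16.69
    endloop
  endfacet
  facet normal 0.0000 1.0000 0.0000
    outer loop
      vertex 29.85 3.79 0.00
      vertex 11.32 3.79 0.00
      vertex 11.32 3.79 16.69
    endloop
  endfacet
  facet normal 0.0000 1.0000 0.0000
    outer loop
      vertex 29.85 3.79 0.00
      vertex 11.32 3.79 16.69
      vertex 29.85 3.79 16.69
    endloop
  endfacet
  facet normal 1.0000 0.0000 0.0000
    outer loop
      vertex 11.32 3.79 0.00
      vertex 11.32 14.16 0.00
      vertex 11.32 14.16 16.69
    endloop
  endfacet
  facet normal 1.0000 0.0000 0.0000
    outer loop
      vertex 11.32 3.79 0.00
      vertex 11.32 14.16 16.69
      vertex 11.32 3.79 16.69
    endloop
  endfacet
  facet normal 0.0000 1.0000 0.0000
    outer loop
      vertex 11.32 14.16 0.00
      vertex 0.00 14.16 0.00
      vertex 0.00 14.16 16.69
    endloop
  endfacet
  facet normal 0.0000 1.0000 0.0000
    outer loop
      vertex 11.32 14.16 0.00
      vertex 0.00 14.16 16.69
      vertex 11.32 14.16 16.69
    endloop
  endfacet
  facet normal -1.0000 0.0000 0.0000
    outer loop
      vertex 0.00 14.16 0.00
      vertex 0.00 0.00 0.00
      vertex 0.00 0.00 16.69
    endloop
  endfacet
  facet normal -1.0000 0.0000 0.0000
    outer loop
      vertex 0.00 14.16 0.00
      vertex 0.00 0.00 16.69
      vertex 0.00 14.16 16.69
    endloop
  endfacet
endsolid part

The G0 Z moves step by Δz≈2.38 mm. Every layer's G1 loop is the same polygon, so the solid is a straight extrusion of it from z=0 to z≈16.7. Closing with flat bottom and top caps and triangulating gives 20 facets — an L-shaped prism: outer 29.9 × 14.2 mm, arm thicknesses ≈ 3.79 mm (horizontal) and 11.3 mm (vertical), extruded 16.7 mm in z.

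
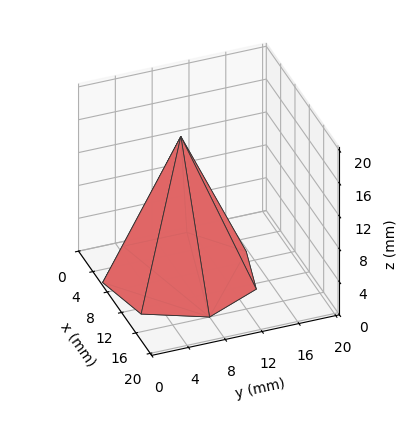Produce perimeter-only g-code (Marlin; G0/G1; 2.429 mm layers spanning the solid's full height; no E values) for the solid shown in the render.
Reading the render: the shape is a regular 7-sided pyramid, base circumscribed radius ≈ 8 mm, apex at z ≈ 17 mm (dimensions read to the nearest mm from the axis ticks). For the g-code, the solid's height is divided into equal slices at the stated Δz and each level perimeter traced with G1 moves after a G0 lift.

; perimeter-only toolpath
G21 ; units = mm
G90 ; absolute positioning
G28 ; home
; layer 1
G0 Z2.429
G0 X14.857 Y8.000
G1 X12.275 Y13.361
G1 X6.474 Y14.685
G1 X1.822 Y10.975
G1 X1.822 Y5.025
G1 X6.474 Y1.315
G1 X12.275 Y2.639
G1 X14.857 Y8.000
; layer 2
G0 Z4.857
G0 X13.714 Y8.000
G1 X11.563 Y12.468
G1 X6.729 Y13.571
G1 X2.851 Y10.479
G1 X2.851 Y5.521
G1 X6.729 Y2.429
G1 X11.563 Y3.532
G1 X13.714 Y8.000
; layer 3
G0 Z7.286
G0 X12.571 Y8.000
G1 X10.850 Y11.574
G1 X6.983 Y12.457
G1 X3.881 Y9.983
G1 X3.881 Y6.017
G1 X6.983 Y3.543
G1 X10.850 Y4.426
G1 X12.571 Y8.000
; layer 4
G0 Z9.714
G0 X11.429 Y8.000
G1 X10.138 Y10.681
G1 X7.237 Y11.342
G1 X4.911 Y9.488
G1 X4.911 Y6.512
G1 X7.237 Y4.658
G1 X10.138 Y5.319
G1 X11.429 Y8.000
; layer 5
G0 Z12.143
G0 X10.286 Y8.000
G1 X9.425 Y9.787
G1 X7.491 Y10.228
G1 X5.941 Y8.992
G1 X5.941 Y7.008
G1 X7.491 Y5.772
G1 X9.425 Y6.213
G1 X10.286 Y8.000
; layer 6
G0 Z14.571
G0 X9.143 Y8.000
G1 X8.713 Y8.894
G1 X7.746 Y9.114
G1 X6.970 Y8.496
G1 X6.970 Y7.504
G1 X7.746 Y6.886
G1 X8.713 Y7.106
G1 X9.143 Y8.000
M2 ; end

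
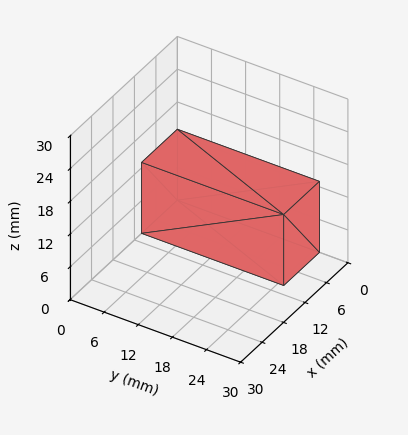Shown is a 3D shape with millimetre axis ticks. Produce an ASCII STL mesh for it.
Reading the render: the shape is a rectangular box, roughly 10 × 25 mm footprint and 13 mm tall (dimensions read to the nearest mm from the axis ticks). For the STL, each face is triangulated and given an outward normal.

solid part
  facet normal 0.0000 0.0000 -1.0000
    outer loop
      vertex 10.00 25.00 0.00
      vertex 10.00 0.00 0.00
      vertex 0.00 0.00 0.00
    endloop
  endfacet
  facet normal 0.0000 0.0000 -1.0000
    outer loop
      vertex 0.00 25.00 0.00
      vertex 10.00 25.00 0.00
      vertex 0.00 0.00 0.00
    endloop
  endfacet
  facet normal 0.0000 0.0000 1.0000
    outer loop
      vertex 0.00 0.00 13.00
      vertex 10.00 0.00 13.00
      vertex 10.00 25.00 13.00
    endloop
  endfacet
  facet normal 0.0000 0.0000 1.0000
    outer loop
      vertex 0.00 0.00 13.00
      vertex 10.00 25.00 13.00
      vertex 0.00 25.00 13.00
    endloop
  endfacet
  facet normal 0.0000 -1.0000 0.0000
    outer loop
      vertex 0.00 0.00 0.00
      vertex 10.00 0.00 0.00
      vertex 10.00 0.00 13.00
    endloop
  endfacet
  facet normal 0.0000 -1.0000 0.0000
    outer loop
      vertex 0.00 0.00 0.00
      vertex 10.00 0.00 13.00
      vertex 0.00 0.00 13.00
    endloop
  endfacet
  facet normal 0.0000 1.0000 0.0000
    outer loop
      vertex 10.00 25.00 13.00
      vertex 10.00 25.00 0.00
      vertex 0.00 25.00 0.00
    endloop
  endfacet
  facet normal 0.0000 1.0000 0.0000
    outer loop
      vertex 0.00 25.00 13.00
      vertex 10.00 25.00 13.00
      vertex 0.00 25.00 0.00
    endloop
  endfacet
  facet normal -1.0000 0.0000 0.0000
    outer loop
      vertex 0.00 25.00 13.00
      vertex 0.00 25.00 0.00
      vertex 0.00 0.00 0.00
    endloop
  endfacet
  facet normal -1.0000 0.0000 0.0000
    outer loop
      vertex 0.00 0.00 13.00
      vertex 0.00 25.00 13.00
      vertex 0.00 0.00 0.00
    endloop
  endfacet
  facet normal 1.0000 0.0000 0.0000
    outer loop
      vertex 10.00 0.00 0.00
      vertex 10.00 25.00 0.00
      vertex 10.00 25.00 13.00
    endloop
  endfacet
  facet normal 1.0000 0.0000 0.0000
    outer loop
      vertex 10.00 0.00 0.00
      vertex 10.00 25.00 13.00
      vertex 10.00 0.00 13.00
    endloop
  endfacet
endsolid part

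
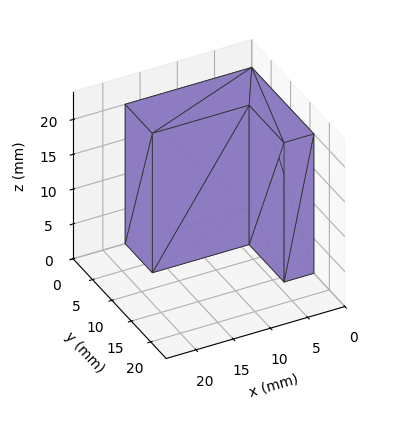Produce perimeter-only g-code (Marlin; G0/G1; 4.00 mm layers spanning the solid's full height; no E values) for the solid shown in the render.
Reading the render: the shape is an L-shaped prism: outer 17 × 16 mm, arm thicknesses ≈ 7 mm (horizontal) and 4 mm (vertical), extruded 20 mm in z (dimensions read to the nearest mm from the axis ticks). For the g-code, the solid's height is divided into equal slices at the stated Δz and each level perimeter traced with G1 moves after a G0 lift.

; perimeter-only toolpath
G21 ; units = mm
G90 ; absolute positioning
G28 ; home
; layer 1
G0 Z4.00
G0 X0.00 Y0.00
G1 X17.00 Y0.00
G1 X17.00 Y7.00
G1 X4.00 Y7.00
G1 X4.00 Y16.00
G1 X0.00 Y16.00
G1 X0.00 Y0.00
; layer 2
G0 Z8.00
G0 X0.00 Y0.00
G1 X17.00 Y0.00
G1 X17.00 Y7.00
G1 X4.00 Y7.00
G1 X4.00 Y16.00
G1 X0.00 Y16.00
G1 X0.00 Y0.00
; layer 3
G0 Z12.00
G0 X0.00 Y0.00
G1 X17.00 Y0.00
G1 X17.00 Y7.00
G1 X4.00 Y7.00
G1 X4.00 Y16.00
G1 X0.00 Y16.00
G1 X0.00 Y0.00
; layer 4
G0 Z16.00
G0 X0.00 Y0.00
G1 X17.00 Y0.00
G1 X17.00 Y7.00
G1 X4.00 Y7.00
G1 X4.00 Y16.00
G1 X0.00 Y16.00
G1 X0.00 Y0.00
; layer 5
G0 Z20.00
G0 X0.00 Y0.00
G1 X17.00 Y0.00
G1 X17.00 Y7.00
G1 X4.00 Y7.00
G1 X4.00 Y16.00
G1 X0.00 Y16.00
G1 X0.00 Y0.00
M2 ; end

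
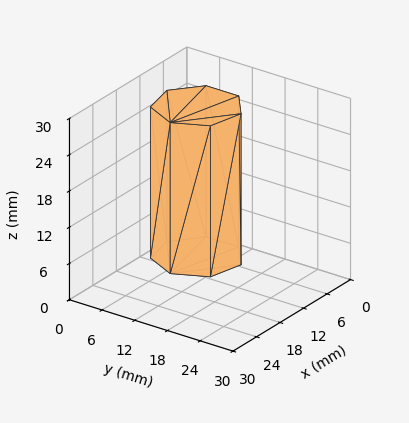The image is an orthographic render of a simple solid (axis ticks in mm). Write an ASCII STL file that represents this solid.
Reading the render: the shape is a regular 7-sided prism (a cylinder approximated with 7 flat sides), circumscribed radius ≈ 7 mm, height ≈ 25 mm (dimensions read to the nearest mm from the axis ticks). For the STL, each face is triangulated and given an outward normal.

solid part
  facet normal 0.0000 0.0000 -1.0000
    outer loop
      vertex 5.4 13.8 0.0
      vertex 11.4 12.5 0.0
      vertex 14.0 7.0 0.0
    endloop
  endfacet
  facet normal 0.0000 0.0000 -1.0000
    outer loop
      vertex 0.7 10.0 0.0
      vertex 5.4 13.8 0.0
      vertex 14.0 7.0 0.0
    endloop
  endfacet
  facet normal 0.0000 0.0000 -1.0000
    outer loop
      vertex 0.7 4.0 0.0
      vertex 0.7 10.0 0.0
      vertex 14.0 7.0 0.0
    endloop
  endfacet
  facet normal 0.0000 0.0000 -1.0000
    outer loop
      vertex 5.4 0.2 0.0
      vertex 0.7 4.0 0.0
      vertex 14.0 7.0 0.0
    endloop
  endfacet
  facet normal 0.0000 0.0000 -1.0000
    outer loop
      vertex 11.4 1.5 0.0
      vertex 5.4 0.2 0.0
      vertex 14.0 7.0 0.0
    endloop
  endfacet
  facet normal 0.0000 0.0000 1.0000
    outer loop
      vertex 14.0 7.0 25.0
      vertex 11.4 12.5 25.0
      vertex 5.4 13.8 25.0
    endloop
  endfacet
  facet normal 0.0000 0.0000 1.0000
    outer loop
      vertex 14.0 7.0 25.0
      vertex 5.4 13.8 25.0
      vertex 0.7 10.0 25.0
    endloop
  endfacet
  facet normal 0.0000 0.0000 1.0000
    outer loop
      vertex 14.0 7.0 25.0
      vertex 0.7 10.0 25.0
      vertex 0.7 4.0 25.0
    endloop
  endfacet
  facet normal 0.0000 0.0000 1.0000
    outer loop
      vertex 14.0 7.0 25.0
      vertex 0.7 4.0 25.0
      vertex 5.4 0.2 25.0
    endloop
  endfacet
  facet normal 0.0000 0.0000 1.0000
    outer loop
      vertex 14.0 7.0 25.0
      vertex 5.4 0.2 25.0
      vertex 11.4 1.5 25.0
    endloop
  endfacet
  facet normal 0.9041 0.4274 0.0000
    outer loop
      vertex 14.0 7.0 0.0
      vertex 11.4 12.5 0.0
      vertex 11.4 12.5 25.0
    endloop
  endfacet
  facet normal 0.9041 0.4274 0.0000
    outer loop
      vertex 14.0 7.0 0.0
      vertex 11.4 12.5 25.0
      vertex 14.0 7.0 25.0
    endloop
  endfacet
  facet normal 0.2118 0.9773 0.0000
    outer loop
      vertex 11.4 12.5 0.0
      vertex 5.4 13.8 0.0
      vertex 5.4 13.8 25.0
    endloop
  endfacet
  facet normal 0.2118 0.9773 0.0000
    outer loop
      vertex 11.4 12.5 0.0
      vertex 5.4 13.8 25.0
      vertex 11.4 12.5 25.0
    endloop
  endfacet
  facet normal -0.6287 0.7776 0.0000
    outer loop
      vertex 5.4 13.8 0.0
      vertex 0.7 10.0 0.0
      vertex 0.7 10.0 25.0
    endloop
  endfacet
  facet normal -0.6287 0.7776 0.0000
    outer loop
      vertex 5.4 13.8 0.0
      vertex 0.7 10.0 25.0
      vertex 5.4 13.8 25.0
    endloop
  endfacet
  facet normal -1.0000 0.0000 0.0000
    outer loop
      vertex 0.7 10.0 0.0
      vertex 0.7 4.0 0.0
      vertex 0.7 4.0 25.0
    endloop
  endfacet
  facet normal -1.0000 0.0000 0.0000
    outer loop
      vertex 0.7 10.0 0.0
      vertex 0.7 4.0 25.0
      vertex 0.7 10.0 25.0
    endloop
  endfacet
  facet normal -0.6287 -0.7776 0.0000
    outer loop
      vertex 0.7 4.0 0.0
      vertex 5.4 0.2 0.0
      vertex 5.4 0.2 25.0
    endloop
  endfacet
  facet normal -0.6287 -0.7776 0.0000
    outer loop
      vertex 0.7 4.0 0.0
      vertex 5.4 0.2 25.0
      vertex 0.7 4.0 25.0
    endloop
  endfacet
  facet normal 0.2118 -0.9773 0.0000
    outer loop
      vertex 5.4 0.2 0.0
      vertex 11.4 1.5 0.0
      vertex 11.4 1.5 25.0
    endloop
  endfacet
  facet normal 0.2118 -0.9773 0.0000
    outer loop
      vertex 5.4 0.2 0.0
      vertex 11.4 1.5 25.0
      vertex 5.4 0.2 25.0
    endloop
  endfacet
  facet normal 0.9041 -0.4274 0.0000
    outer loop
      vertex 11.4 1.5 0.0
      vertex 14.0 7.0 0.0
      vertex 14.0 7.0 25.0
    endloop
  endfacet
  facet normal 0.9041 -0.4274 0.0000
    outer loop
      vertex 11.4 1.5 0.0
      vertex 14.0 7.0 25.0
      vertex 11.4 1.5 25.0
    endloop
  endfacet
endsolid part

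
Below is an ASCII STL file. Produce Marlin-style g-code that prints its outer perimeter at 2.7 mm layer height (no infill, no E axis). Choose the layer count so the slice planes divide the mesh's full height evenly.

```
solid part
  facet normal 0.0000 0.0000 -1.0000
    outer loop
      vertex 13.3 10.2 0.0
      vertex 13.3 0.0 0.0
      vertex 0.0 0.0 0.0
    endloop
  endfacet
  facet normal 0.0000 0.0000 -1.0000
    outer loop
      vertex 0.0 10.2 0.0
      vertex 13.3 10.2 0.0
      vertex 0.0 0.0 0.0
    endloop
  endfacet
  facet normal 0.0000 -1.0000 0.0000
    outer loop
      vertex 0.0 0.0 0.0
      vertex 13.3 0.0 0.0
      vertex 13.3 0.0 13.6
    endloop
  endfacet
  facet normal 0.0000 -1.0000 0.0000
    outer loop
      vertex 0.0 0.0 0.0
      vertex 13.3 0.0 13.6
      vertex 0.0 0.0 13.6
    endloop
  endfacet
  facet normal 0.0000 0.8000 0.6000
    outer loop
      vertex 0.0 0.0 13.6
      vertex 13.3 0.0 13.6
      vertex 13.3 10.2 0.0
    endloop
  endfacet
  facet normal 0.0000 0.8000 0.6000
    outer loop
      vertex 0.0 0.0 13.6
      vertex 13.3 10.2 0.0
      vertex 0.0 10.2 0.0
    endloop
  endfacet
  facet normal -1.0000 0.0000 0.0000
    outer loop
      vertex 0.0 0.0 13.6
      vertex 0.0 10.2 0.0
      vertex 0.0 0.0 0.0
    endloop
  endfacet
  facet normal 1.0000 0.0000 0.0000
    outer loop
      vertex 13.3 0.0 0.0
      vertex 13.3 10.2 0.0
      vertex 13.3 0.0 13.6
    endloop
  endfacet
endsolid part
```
; perimeter-only toolpath
G21 ; units = mm
G90 ; absolute positioning
G28 ; home
; layer 1
G0 Z2.7
G0 X0.0 Y0.0
G1 X13.3 Y0.0
G1 X13.3 Y8.2
G1 X0.0 Y8.2
G1 X0.0 Y0.0
; layer 2
G0 Z5.4
G0 X0.0 Y0.0
G1 X13.3 Y0.0
G1 X13.3 Y6.1
G1 X0.0 Y6.1
G1 X0.0 Y0.0
; layer 3
G0 Z8.2
G0 X0.0 Y0.0
G1 X13.3 Y0.0
G1 X13.3 Y4.1
G1 X0.0 Y4.1
G1 X0.0 Y0.0
; layer 4
G0 Z10.9
G0 X0.0 Y0.0
G1 X13.3 Y0.0
G1 X13.3 Y2.0
G1 X0.0 Y2.0
G1 X0.0 Y0.0
M2 ; end

The solid is a wedge (ramp): 13.3 × 10.2 mm base, rising to 13.6 mm along the y=0 edge and sloping linearly to z=0 at y=10.2. Slicing at Δz = 2.7 mm — 5 equal slices spanning the solid's height, so layer i sits at z = i·h/5 — gives 4 non-empty perimeters. Each is a 4-segment closed polygon; G0 lifts to the layer z and rapids to the start vertex, then G1 traces the edges. The cross-section shrinks linearly with z (the slice at the apex is degenerate and omitted).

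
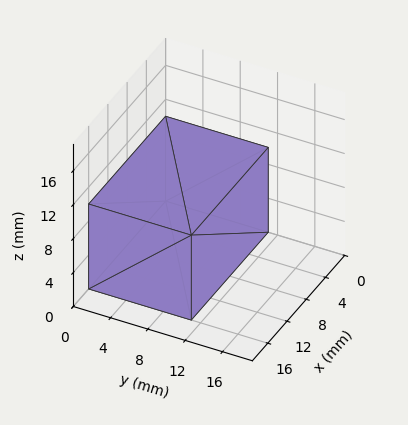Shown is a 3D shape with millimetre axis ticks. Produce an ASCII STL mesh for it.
Reading the render: the shape is a rectangular box, roughly 16 × 11 mm footprint and 10 mm tall (dimensions read to the nearest mm from the axis ticks). For the STL, each face is triangulated and given an outward normal.

solid part
  facet normal 0.0000 0.0000 -1.0000
    outer loop
      vertex 16.00 11.00 0.00
      vertex 16.00 0.00 0.00
      vertex 0.00 0.00 0.00
    endloop
  endfacet
  facet normal 0.0000 0.0000 -1.0000
    outer loop
      vertex 0.00 11.00 0.00
      vertex 16.00 11.00 0.00
      vertex 0.00 0.00 0.00
    endloop
  endfacet
  facet normal 0.0000 0.0000 1.0000
    outer loop
      vertex 0.00 0.00 10.00
      vertex 16.00 0.00 10.00
      vertex 16.00 11.00 10.00
    endloop
  endfacet
  facet normal 0.0000 0.0000 1.0000
    outer loop
      vertex 0.00 0.00 10.00
      vertex 16.00 11.00 10.00
      vertex 0.00 11.00 10.00
    endloop
  endfacet
  facet normal 0.0000 -1.0000 0.0000
    outer loop
      vertex 0.00 0.00 0.00
      vertex 16.00 0.00 0.00
      vertex 16.00 0.00 10.00
    endloop
  endfacet
  facet normal 0.0000 -1.0000 0.0000
    outer loop
      vertex 0.00 0.00 0.00
      vertex 16.00 0.00 10.00
      vertex 0.00 0.00 10.00
    endloop
  endfacet
  facet normal 0.0000 1.0000 0.0000
    outer loop
      vertex 16.00 11.00 10.00
      vertex 16.00 11.00 0.00
      vertex 0.00 11.00 0.00
    endloop
  endfacet
  facet normal 0.0000 1.0000 0.0000
    outer loop
      vertex 0.00 11.00 10.00
      vertex 16.00 11.00 10.00
      vertex 0.00 11.00 0.00
    endloop
  endfacet
  facet normal -1.0000 0.0000 0.0000
    outer loop
      vertex 0.00 11.00 10.00
      vertex 0.00 11.00 0.00
      vertex 0.00 0.00 0.00
    endloop
  endfacet
  facet normal -1.0000 0.0000 0.0000
    outer loop
      vertex 0.00 0.00 10.00
      vertex 0.00 11.00 10.00
      vertex 0.00 0.00 0.00
    endloop
  endfacet
  facet normal 1.0000 0.0000 0.0000
    outer loop
      vertex 16.00 0.00 0.00
      vertex 16.00 11.00 0.00
      vertex 16.00 11.00 10.00
    endloop
  endfacet
  facet normal 1.0000 0.0000 0.0000
    outer loop
      vertex 16.00 0.00 0.00
      vertex 16.00 11.00 10.00
      vertex 16.00 0.00 10.00
    endloop
  endfacet
endsolid part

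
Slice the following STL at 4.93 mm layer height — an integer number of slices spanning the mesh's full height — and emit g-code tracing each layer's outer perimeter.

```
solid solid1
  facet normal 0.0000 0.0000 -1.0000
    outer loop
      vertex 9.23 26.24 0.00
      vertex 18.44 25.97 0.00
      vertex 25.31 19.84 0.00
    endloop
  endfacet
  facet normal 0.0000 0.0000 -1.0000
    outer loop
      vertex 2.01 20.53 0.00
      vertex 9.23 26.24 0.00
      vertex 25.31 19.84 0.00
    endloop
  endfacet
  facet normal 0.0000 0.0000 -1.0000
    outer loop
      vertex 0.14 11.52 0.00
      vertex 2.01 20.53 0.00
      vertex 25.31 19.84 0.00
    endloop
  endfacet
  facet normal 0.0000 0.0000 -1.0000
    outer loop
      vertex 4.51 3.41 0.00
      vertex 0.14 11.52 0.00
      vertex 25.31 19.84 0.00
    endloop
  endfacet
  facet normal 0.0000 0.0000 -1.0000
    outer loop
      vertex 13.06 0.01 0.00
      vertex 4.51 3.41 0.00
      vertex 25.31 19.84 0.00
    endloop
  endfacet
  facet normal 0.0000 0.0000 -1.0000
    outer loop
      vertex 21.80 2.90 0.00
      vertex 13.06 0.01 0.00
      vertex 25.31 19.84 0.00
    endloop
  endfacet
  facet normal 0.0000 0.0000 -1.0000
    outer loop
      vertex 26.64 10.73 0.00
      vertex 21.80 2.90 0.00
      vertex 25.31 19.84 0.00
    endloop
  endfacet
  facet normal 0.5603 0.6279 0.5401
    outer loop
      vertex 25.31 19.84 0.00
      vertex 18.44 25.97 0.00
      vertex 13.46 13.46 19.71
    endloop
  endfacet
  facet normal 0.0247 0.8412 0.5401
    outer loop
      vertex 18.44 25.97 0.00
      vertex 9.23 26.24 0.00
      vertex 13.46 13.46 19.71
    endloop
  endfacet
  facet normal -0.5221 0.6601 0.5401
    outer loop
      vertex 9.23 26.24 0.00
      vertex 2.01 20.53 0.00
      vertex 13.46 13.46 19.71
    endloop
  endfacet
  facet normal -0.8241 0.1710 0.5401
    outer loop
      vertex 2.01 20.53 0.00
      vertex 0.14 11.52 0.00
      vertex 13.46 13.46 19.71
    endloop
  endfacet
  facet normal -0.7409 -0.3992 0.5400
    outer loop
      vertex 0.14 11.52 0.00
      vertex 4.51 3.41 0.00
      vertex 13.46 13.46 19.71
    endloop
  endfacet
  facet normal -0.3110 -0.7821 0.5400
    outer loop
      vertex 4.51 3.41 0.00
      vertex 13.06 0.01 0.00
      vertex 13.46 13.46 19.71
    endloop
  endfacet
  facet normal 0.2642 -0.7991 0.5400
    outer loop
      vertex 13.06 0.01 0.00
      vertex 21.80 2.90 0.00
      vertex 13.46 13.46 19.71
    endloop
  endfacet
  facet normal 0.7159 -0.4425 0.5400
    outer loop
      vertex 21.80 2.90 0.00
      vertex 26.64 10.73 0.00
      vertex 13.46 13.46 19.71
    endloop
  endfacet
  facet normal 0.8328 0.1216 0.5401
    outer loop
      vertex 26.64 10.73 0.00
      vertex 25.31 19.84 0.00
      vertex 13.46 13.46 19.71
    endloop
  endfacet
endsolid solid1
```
; perimeter-only toolpath
G21 ; units = mm
G90 ; absolute positioning
G28 ; home
; layer 1
G0 Z4.93
G0 X22.35 Y18.24
G1 X17.20 Y22.84
G1 X10.29 Y23.05
G1 X4.87 Y18.76
G1 X3.47 Y12.01
G1 X6.75 Y5.92
G1 X13.16 Y3.37
G1 X19.72 Y5.54
G1 X23.34 Y11.41
G1 X22.35 Y18.24
; layer 2
G0 Z9.86
G0 X19.38 Y16.65
G1 X15.95 Y19.71
G1 X11.35 Y19.85
G1 X7.74 Y17.00
G1 X6.80 Y12.49
G1 X8.98 Y8.44
G1 X13.26 Y6.74
G1 X17.63 Y8.18
G1 X20.05 Y12.10
G1 X19.38 Y16.65
; layer 3
G0 Z14.78
G0 X16.42 Y15.05
G1 X14.71 Y16.59
G1 X12.40 Y16.66
G1 X10.60 Y15.23
G1 X10.13 Y12.98
G1 X11.22 Y10.95
G1 X13.36 Y10.10
G1 X15.55 Y10.82
G1 X16.76 Y12.78
G1 X16.42 Y15.05
M2 ; end

The solid is a regular 9-sided pyramid, base circumscribed radius ≈ 13.5 mm, apex at z ≈ 19.7 mm. Slicing at Δz = 4.93 mm — 4 equal slices spanning the solid's height, so layer i sits at z = i·h/4 — gives 3 non-empty perimeters. Each is a 9-segment closed polygon; G0 lifts to the layer z and rapids to the start vertex, then G1 traces the edges. The cross-section shrinks linearly with z (the slice at the apex is degenerate and omitted).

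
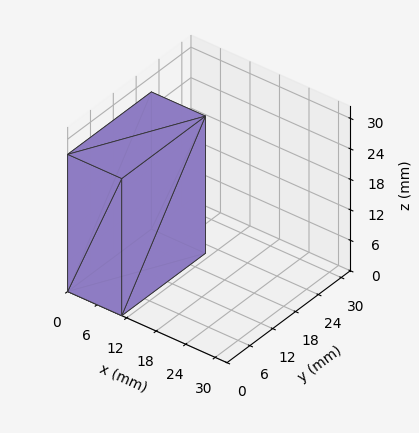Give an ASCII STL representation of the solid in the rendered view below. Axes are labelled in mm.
Reading the render: the shape is a rectangular box, roughly 11 × 22 mm footprint and 27 mm tall (dimensions read to the nearest mm from the axis ticks). For the STL, each face is triangulated and given an outward normal.

solid part
  facet normal 0.0000 0.0000 -1.0000
    outer loop
      vertex 11.000 22.000 0.000
      vertex 11.000 0.000 0.000
      vertex 0.000 0.000 0.000
    endloop
  endfacet
  facet normal 0.0000 0.0000 -1.0000
    outer loop
      vertex 0.000 22.000 0.000
      vertex 11.000 22.000 0.000
      vertex 0.000 0.000 0.000
    endloop
  endfacet
  facet normal 0.0000 0.0000 1.0000
    outer loop
      vertex 0.000 0.000 27.000
      vertex 11.000 0.000 27.000
      vertex 11.000 22.000 27.000
    endloop
  endfacet
  facet normal 0.0000 0.0000 1.0000
    outer loop
      vertex 0.000 0.000 27.000
      vertex 11.000 22.000 27.000
      vertex 0.000 22.000 27.000
    endloop
  endfacet
  facet normal 0.0000 -1.0000 0.0000
    outer loop
      vertex 0.000 0.000 0.000
      vertex 11.000 0.000 0.000
      vertex 11.000 0.000 27.000
    endloop
  endfacet
  facet normal 0.0000 -1.0000 0.0000
    outer loop
      vertex 0.000 0.000 0.000
      vertex 11.000 0.000 27.000
      vertex 0.000 0.000 27.000
    endloop
  endfacet
  facet normal 0.0000 1.0000 0.0000
    outer loop
      vertex 11.000 22.000 27.000
      vertex 11.000 22.000 0.000
      vertex 0.000 22.000 0.000
    endloop
  endfacet
  facet normal 0.0000 1.0000 0.0000
    outer loop
      vertex 0.000 22.000 27.000
      vertex 11.000 22.000 27.000
      vertex 0.000 22.000 0.000
    endloop
  endfacet
  facet normal -1.0000 0.0000 0.0000
    outer loop
      vertex 0.000 22.000 27.000
      vertex 0.000 22.000 0.000
      vertex 0.000 0.000 0.000
    endloop
  endfacet
  facet normal -1.0000 0.0000 0.0000
    outer loop
      vertex 0.000 0.000 27.000
      vertex 0.000 22.000 27.000
      vertex 0.000 0.000 0.000
    endloop
  endfacet
  facet normal 1.0000 0.0000 0.0000
    outer loop
      vertex 11.000 0.000 0.000
      vertex 11.000 22.000 0.000
      vertex 11.000 22.000 27.000
    endloop
  endfacet
  facet normal 1.0000 0.0000 0.0000
    outer loop
      vertex 11.000 0.000 0.000
      vertex 11.000 22.000 27.000
      vertex 11.000 0.000 27.000
    endloop
  endfacet
endsolid part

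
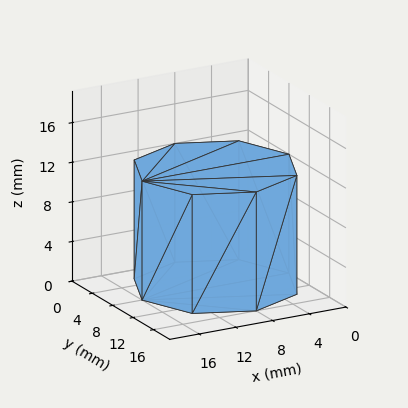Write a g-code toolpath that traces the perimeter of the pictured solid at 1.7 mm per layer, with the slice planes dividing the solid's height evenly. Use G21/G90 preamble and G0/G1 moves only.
Reading the render: the shape is a regular 8-sided prism (a cylinder approximated with 8 flat sides), circumscribed radius ≈ 8 mm, height ≈ 12 mm (dimensions read to the nearest mm from the axis ticks). For the g-code, the solid's height is divided into equal slices at the stated Δz and each level perimeter traced with G1 moves after a G0 lift.

; perimeter-only toolpath
G21 ; units = mm
G90 ; absolute positioning
G28 ; home
; layer 1
G0 Z1.7
G0 X16.0 Y8.0
G1 X13.7 Y13.7
G1 X8.0 Y16.0
G1 X2.3 Y13.7
G1 X0.0 Y8.0
G1 X2.3 Y2.3
G1 X8.0 Y0.0
G1 X13.7 Y2.3
G1 X16.0 Y8.0
; layer 2
G0 Z3.4
G0 X16.0 Y8.0
G1 X13.7 Y13.7
G1 X8.0 Y16.0
G1 X2.3 Y13.7
G1 X0.0 Y8.0
G1 X2.3 Y2.3
G1 X8.0 Y0.0
G1 X13.7 Y2.3
G1 X16.0 Y8.0
; layer 3
G0 Z5.1
G0 X16.0 Y8.0
G1 X13.7 Y13.7
G1 X8.0 Y16.0
G1 X2.3 Y13.7
G1 X0.0 Y8.0
G1 X2.3 Y2.3
G1 X8.0 Y0.0
G1 X13.7 Y2.3
G1 X16.0 Y8.0
; layer 4
G0 Z6.9
G0 X16.0 Y8.0
G1 X13.7 Y13.7
G1 X8.0 Y16.0
G1 X2.3 Y13.7
G1 X0.0 Y8.0
G1 X2.3 Y2.3
G1 X8.0 Y0.0
G1 X13.7 Y2.3
G1 X16.0 Y8.0
; layer 5
G0 Z8.6
G0 X16.0 Y8.0
G1 X13.7 Y13.7
G1 X8.0 Y16.0
G1 X2.3 Y13.7
G1 X0.0 Y8.0
G1 X2.3 Y2.3
G1 X8.0 Y0.0
G1 X13.7 Y2.3
G1 X16.0 Y8.0
; layer 6
G0 Z10.3
G0 X16.0 Y8.0
G1 X13.7 Y13.7
G1 X8.0 Y16.0
G1 X2.3 Y13.7
G1 X0.0 Y8.0
G1 X2.3 Y2.3
G1 X8.0 Y0.0
G1 X13.7 Y2.3
G1 X16.0 Y8.0
; layer 7
G0 Z12.0
G0 X16.0 Y8.0
G1 X13.7 Y13.7
G1 X8.0 Y16.0
G1 X2.3 Y13.7
G1 X0.0 Y8.0
G1 X2.3 Y2.3
G1 X8.0 Y0.0
G1 X13.7 Y2.3
G1 X16.0 Y8.0
M2 ; end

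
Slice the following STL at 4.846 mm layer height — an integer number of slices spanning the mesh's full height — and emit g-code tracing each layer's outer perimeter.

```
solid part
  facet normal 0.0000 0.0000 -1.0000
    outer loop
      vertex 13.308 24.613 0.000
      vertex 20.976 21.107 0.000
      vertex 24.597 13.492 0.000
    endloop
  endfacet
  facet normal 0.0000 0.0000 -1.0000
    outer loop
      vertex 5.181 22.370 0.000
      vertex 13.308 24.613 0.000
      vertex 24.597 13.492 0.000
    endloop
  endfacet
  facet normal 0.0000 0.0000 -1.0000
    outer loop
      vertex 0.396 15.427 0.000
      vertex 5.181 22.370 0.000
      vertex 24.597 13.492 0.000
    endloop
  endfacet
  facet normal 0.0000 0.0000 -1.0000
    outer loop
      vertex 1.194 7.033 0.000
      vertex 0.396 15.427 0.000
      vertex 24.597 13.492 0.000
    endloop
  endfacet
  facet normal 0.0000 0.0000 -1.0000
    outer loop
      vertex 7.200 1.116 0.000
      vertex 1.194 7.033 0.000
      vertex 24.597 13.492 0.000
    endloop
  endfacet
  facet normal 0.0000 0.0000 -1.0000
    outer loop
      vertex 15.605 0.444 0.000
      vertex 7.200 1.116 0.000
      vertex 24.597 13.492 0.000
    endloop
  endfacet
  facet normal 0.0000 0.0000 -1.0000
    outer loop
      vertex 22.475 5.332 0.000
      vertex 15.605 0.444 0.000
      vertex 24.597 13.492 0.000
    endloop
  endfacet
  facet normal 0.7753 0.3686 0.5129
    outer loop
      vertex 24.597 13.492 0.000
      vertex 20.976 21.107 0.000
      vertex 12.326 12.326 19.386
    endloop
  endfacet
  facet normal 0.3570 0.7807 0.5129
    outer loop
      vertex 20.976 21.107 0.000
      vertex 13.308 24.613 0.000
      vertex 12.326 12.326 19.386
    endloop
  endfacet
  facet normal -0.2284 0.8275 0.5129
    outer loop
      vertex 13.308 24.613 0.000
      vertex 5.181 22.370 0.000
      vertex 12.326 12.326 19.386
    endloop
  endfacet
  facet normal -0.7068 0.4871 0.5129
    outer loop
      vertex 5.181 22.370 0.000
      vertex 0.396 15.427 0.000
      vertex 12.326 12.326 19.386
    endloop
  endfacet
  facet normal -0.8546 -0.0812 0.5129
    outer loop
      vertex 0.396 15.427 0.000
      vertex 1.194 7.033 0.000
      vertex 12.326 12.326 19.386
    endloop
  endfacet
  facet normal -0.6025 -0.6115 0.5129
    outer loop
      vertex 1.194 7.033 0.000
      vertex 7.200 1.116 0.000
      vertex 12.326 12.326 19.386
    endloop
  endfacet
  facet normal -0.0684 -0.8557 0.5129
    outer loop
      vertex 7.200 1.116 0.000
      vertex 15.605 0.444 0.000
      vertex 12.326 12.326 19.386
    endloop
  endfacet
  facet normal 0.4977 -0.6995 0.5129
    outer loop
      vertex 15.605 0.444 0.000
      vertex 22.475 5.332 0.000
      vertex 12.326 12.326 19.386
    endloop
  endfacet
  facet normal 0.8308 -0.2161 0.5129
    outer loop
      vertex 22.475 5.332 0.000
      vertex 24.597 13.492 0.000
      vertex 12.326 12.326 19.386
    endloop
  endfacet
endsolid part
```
; perimeter-only toolpath
G21 ; units = mm
G90 ; absolute positioning
G28 ; home
; layer 1
G0 Z4.846
G0 X21.529 Y13.200
G1 X18.813 Y18.912
G1 X13.062 Y21.541
G1 X6.967 Y19.859
G1 X3.379 Y14.652
G1 X3.977 Y8.356
G1 X8.482 Y3.919
G1 X14.785 Y3.415
G1 X19.938 Y7.080
G1 X21.529 Y13.200
; layer 2
G0 Z9.693
G0 X18.462 Y12.909
G1 X16.651 Y16.716
G1 X12.817 Y18.470
G1 X8.754 Y17.348
G1 X6.361 Y13.877
G1 X6.760 Y9.680
G1 X9.763 Y6.721
G1 X13.966 Y6.385
G1 X17.401 Y8.829
G1 X18.462 Y12.909
; layer 3
G0 Z14.540
G0 X15.394 Y12.617
G1 X14.489 Y14.521
G1 X12.572 Y15.398
G1 X10.540 Y14.837
G1 X9.344 Y13.101
G1 X9.543 Y11.003
G1 X11.045 Y9.524
G1 X13.146 Y9.356
G1 X14.863 Y10.578
G1 X15.394 Y12.617
M2 ; end

The solid is a regular 9-sided pyramid, base circumscribed radius ≈ 12.3 mm, apex at z ≈ 19.4 mm. Slicing at Δz = 4.846 mm — 4 equal slices spanning the solid's height, so layer i sits at z = i·h/4 — gives 3 non-empty perimeters. Each is a 9-segment closed polygon; G0 lifts to the layer z and rapids to the start vertex, then G1 traces the edges. The cross-section shrinks linearly with z (the slice at the apex is degenerate and omitted).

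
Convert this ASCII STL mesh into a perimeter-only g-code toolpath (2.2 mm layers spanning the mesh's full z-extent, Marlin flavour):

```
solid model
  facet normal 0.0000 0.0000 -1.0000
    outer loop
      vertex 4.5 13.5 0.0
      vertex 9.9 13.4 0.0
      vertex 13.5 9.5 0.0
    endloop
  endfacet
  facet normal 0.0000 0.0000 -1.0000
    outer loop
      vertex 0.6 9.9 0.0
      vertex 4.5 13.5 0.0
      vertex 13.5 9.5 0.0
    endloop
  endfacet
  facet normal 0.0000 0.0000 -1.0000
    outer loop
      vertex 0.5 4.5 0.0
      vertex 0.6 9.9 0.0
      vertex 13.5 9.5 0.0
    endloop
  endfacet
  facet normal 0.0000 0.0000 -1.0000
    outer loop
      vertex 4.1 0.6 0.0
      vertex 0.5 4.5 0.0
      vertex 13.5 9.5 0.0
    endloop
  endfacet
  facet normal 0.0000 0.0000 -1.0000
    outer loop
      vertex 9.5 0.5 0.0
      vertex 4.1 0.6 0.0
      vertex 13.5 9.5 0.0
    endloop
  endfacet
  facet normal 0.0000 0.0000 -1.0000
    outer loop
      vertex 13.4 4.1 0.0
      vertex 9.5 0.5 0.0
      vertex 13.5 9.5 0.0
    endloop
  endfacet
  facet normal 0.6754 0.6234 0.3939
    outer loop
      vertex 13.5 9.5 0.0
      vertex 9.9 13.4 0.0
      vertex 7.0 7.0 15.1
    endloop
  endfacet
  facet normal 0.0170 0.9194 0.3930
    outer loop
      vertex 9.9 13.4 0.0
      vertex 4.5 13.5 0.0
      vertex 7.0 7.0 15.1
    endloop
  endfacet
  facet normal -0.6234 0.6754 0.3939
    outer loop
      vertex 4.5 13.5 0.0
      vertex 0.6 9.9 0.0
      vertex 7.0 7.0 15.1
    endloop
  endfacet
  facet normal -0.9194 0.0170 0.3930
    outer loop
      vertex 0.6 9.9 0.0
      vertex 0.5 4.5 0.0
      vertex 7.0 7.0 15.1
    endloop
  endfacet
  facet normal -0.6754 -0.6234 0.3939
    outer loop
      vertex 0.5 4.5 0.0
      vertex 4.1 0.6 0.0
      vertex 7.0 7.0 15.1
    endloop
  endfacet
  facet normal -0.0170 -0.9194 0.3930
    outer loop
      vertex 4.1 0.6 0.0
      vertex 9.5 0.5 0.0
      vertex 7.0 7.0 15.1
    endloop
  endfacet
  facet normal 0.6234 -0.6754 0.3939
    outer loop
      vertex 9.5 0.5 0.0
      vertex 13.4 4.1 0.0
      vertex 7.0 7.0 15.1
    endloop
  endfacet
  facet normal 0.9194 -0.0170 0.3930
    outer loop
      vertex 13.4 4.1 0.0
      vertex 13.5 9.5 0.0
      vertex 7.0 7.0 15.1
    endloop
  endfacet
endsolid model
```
; perimeter-only toolpath
G21 ; units = mm
G90 ; absolute positioning
G28 ; home
; layer 1
G0 Z2.2
G0 X12.6 Y9.1
G1 X9.5 Y12.5
G1 X4.9 Y12.6
G1 X1.5 Y9.5
G1 X1.4 Y4.9
G1 X4.5 Y1.5
G1 X9.1 Y1.4
G1 X12.5 Y4.5
G1 X12.6 Y9.1
; layer 2
G0 Z4.3
G0 X11.6 Y8.8
G1 X9.1 Y11.6
G1 X5.2 Y11.6
G1 X2.4 Y9.1
G1 X2.4 Y5.2
G1 X4.9 Y2.4
G1 X8.8 Y2.4
G1 X11.6 Y4.9
G1 X11.6 Y8.8
; layer 3
G0 Z6.5
G0 X10.7 Y8.4
G1 X8.7 Y10.7
G1 X5.6 Y10.7
G1 X3.3 Y8.7
G1 X3.3 Y5.6
G1 X5.3 Y3.3
G1 X8.4 Y3.3
G1 X10.7 Y5.3
G1 X10.7 Y8.4
; layer 4
G0 Z8.6
G0 X9.8 Y8.1
G1 X8.2 Y9.7
G1 X5.9 Y9.8
G1 X4.3 Y8.2
G1 X4.2 Y5.9
G1 X5.8 Y4.3
G1 X8.1 Y4.2
G1 X9.7 Y5.8
G1 X9.8 Y8.1
; layer 5
G0 Z10.8
G0 X8.9 Y7.7
G1 X7.8 Y8.8
G1 X6.3 Y8.9
G1 X5.2 Y7.8
G1 X5.1 Y6.3
G1 X6.2 Y5.2
G1 X7.7 Y5.1
G1 X8.8 Y6.2
G1 X8.9 Y7.7
; layer 6
G0 Z12.9
G0 X7.9 Y7.4
G1 X7.4 Y7.9
G1 X6.6 Y7.9
G1 X6.1 Y7.4
G1 X6.1 Y6.6
G1 X6.6 Y6.1
G1 X7.4 Y6.1
G1 X7.9 Y6.6
G1 X7.9 Y7.4
M2 ; end

The solid is a regular 8-sided pyramid, base circumscribed radius ≈ 7 mm, apex at z ≈ 15.1 mm. Slicing at Δz = 2.2 mm — 7 equal slices spanning the solid's height, so layer i sits at z = i·h/7 — gives 6 non-empty perimeters. Each is a 8-segment closed polygon; G0 lifts to the layer z and rapids to the start vertex, then G1 traces the edges. The cross-section shrinks linearly with z (the slice at the apex is degenerate and omitted).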